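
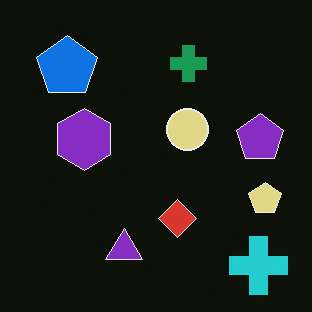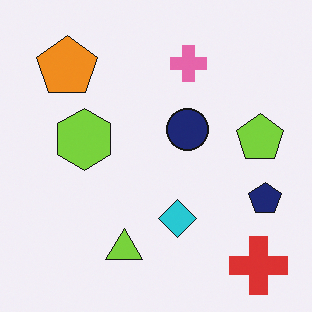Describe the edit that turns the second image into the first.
Color-inverted (negative).

The light background has become dark and every shape's color is its complement — a photographic negative.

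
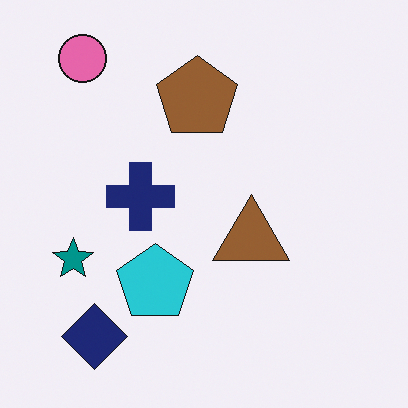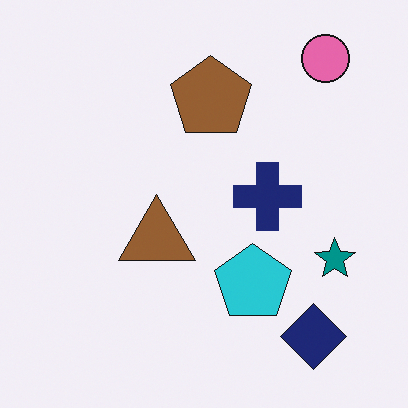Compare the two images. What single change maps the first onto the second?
Flipped horizontally (left ↔ right).

The teal star is in the left of the first image and the right of the second — shapes on opposite sides of the vertical midline have swapped in a mirror flip.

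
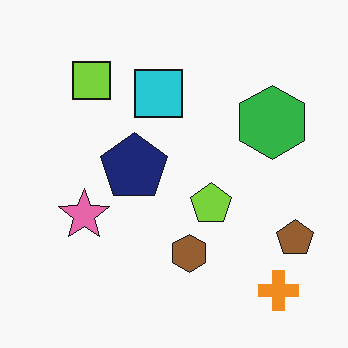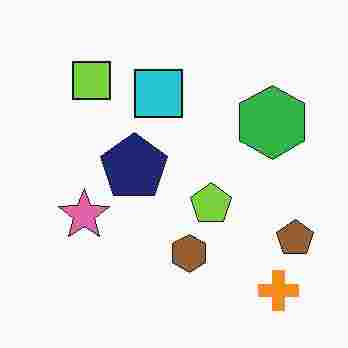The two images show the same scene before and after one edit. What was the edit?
The image was heavily JPEG-compressed with obvious blocking artifacts.

Blocky 8×8 compression artifacts appear around shape edges and the flat background shows ringing — characteristic JPEG degradation.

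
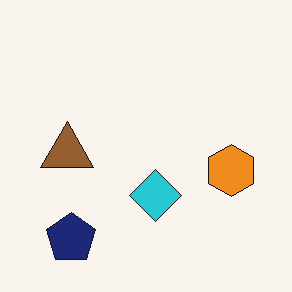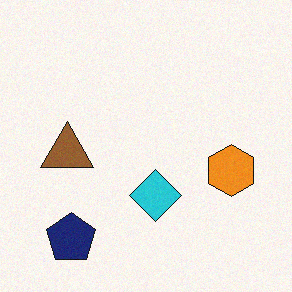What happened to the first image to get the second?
It was degraded with light additive noise.

Random speckle covers the whole image, including the flat background.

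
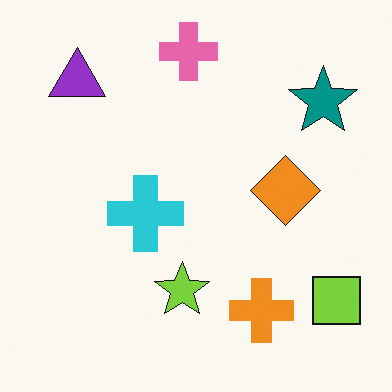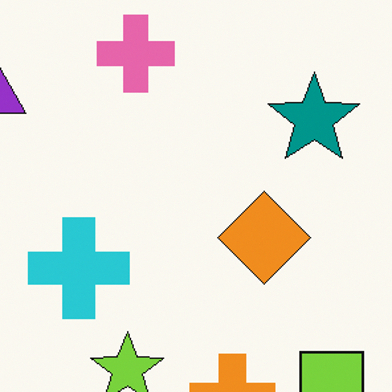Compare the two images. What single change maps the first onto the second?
The transformation is: cropped to a modestly smaller region and rescaled.

The visible shapes are larger and the field of view is narrower; shapes near the original edges may be partly or wholly outside the frame — a crop-and-rescale.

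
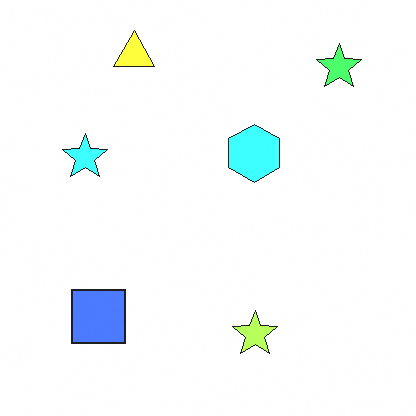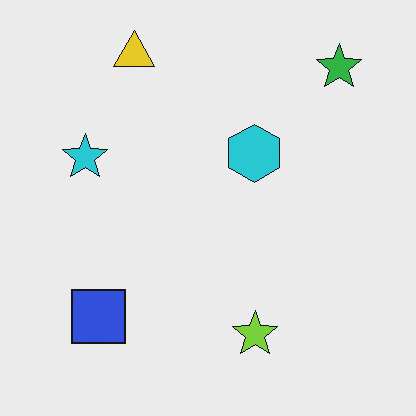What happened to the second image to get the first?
It was brightened a lot.

Every pixel — background and shapes alike — is uniformly brightened.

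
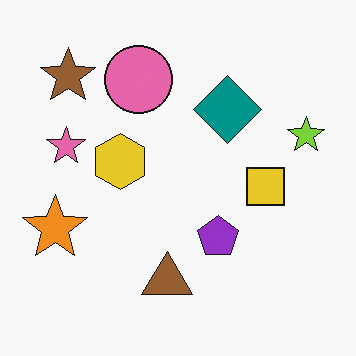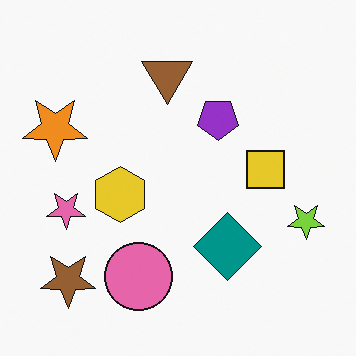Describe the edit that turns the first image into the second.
The image was flipped vertically (top ↔ bottom).

The brown star is in the top-left of the first image and the bottom-left of the second — shapes on opposite sides of the horizontal midline have swapped in a mirror flip.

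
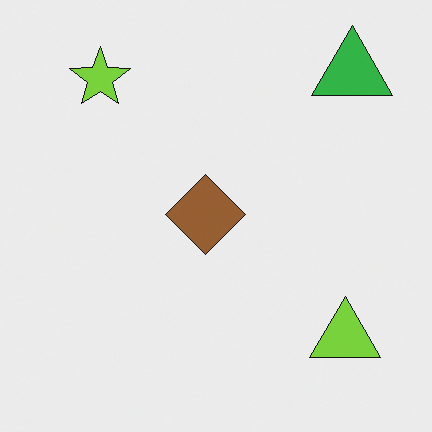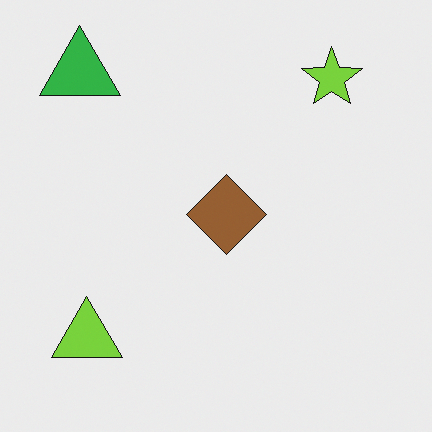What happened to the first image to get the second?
This is the original image flipped horizontally (left ↔ right).

The green triangle is in the top-right of the first image and the top-left of the second — shapes on opposite sides of the vertical midline have swapped in a mirror flip.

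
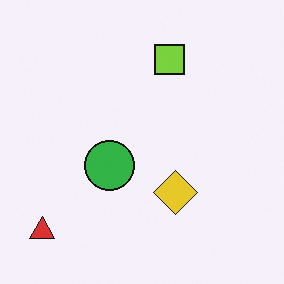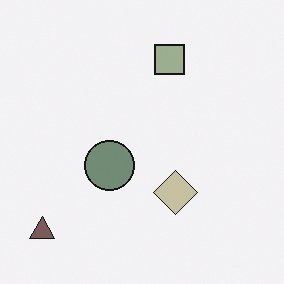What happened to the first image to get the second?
The second image is the first made much more muted (saturation change).

All colors are more muted and greyish — a global saturation change.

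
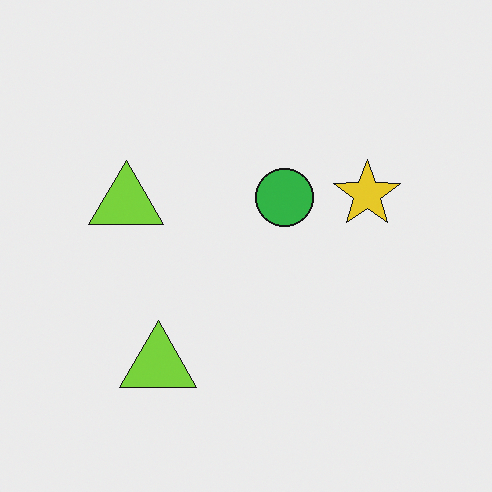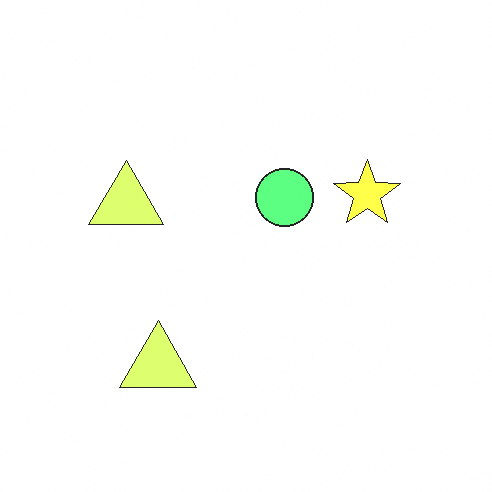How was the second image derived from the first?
This is the original image brightened a lot.

Every pixel — background and shapes alike — is uniformly brightened.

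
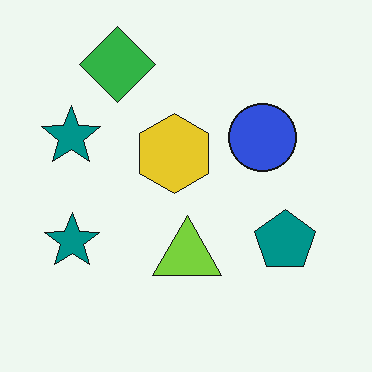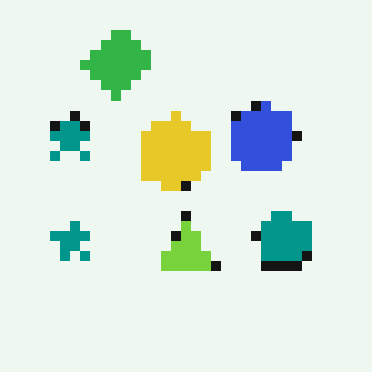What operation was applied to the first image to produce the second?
This is the original image coarsely pixelated.

Shapes are reduced to large square blocks; fine edges and outlines are lost — a downscale-then-upscale (mosaic) effect.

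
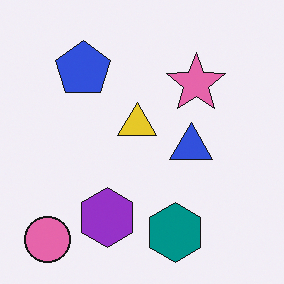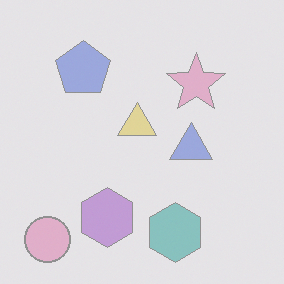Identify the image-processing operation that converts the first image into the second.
Washed out (contrast reduced).

Tones are pushed toward mid-grey across the whole image — a global contrast change.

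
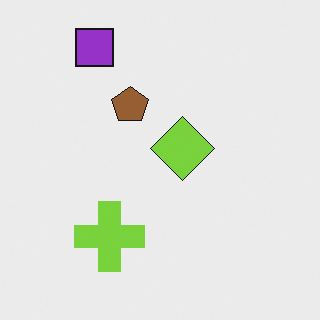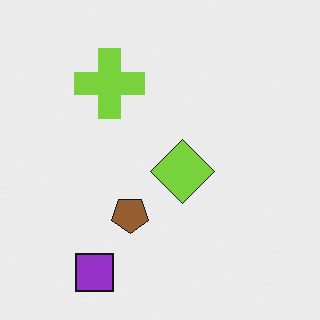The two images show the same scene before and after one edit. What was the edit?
Flipped vertically (top ↔ bottom).

The purple square is in the top-left of the first image and the bottom-left of the second — shapes on opposite sides of the horizontal midline have swapped in a mirror flip.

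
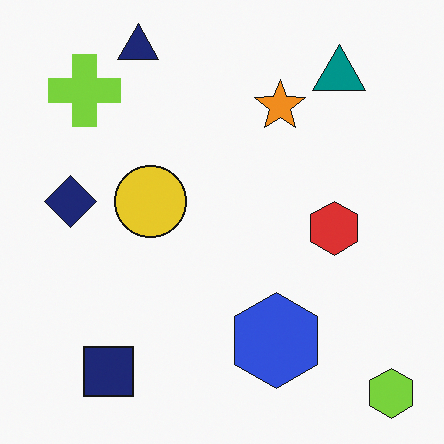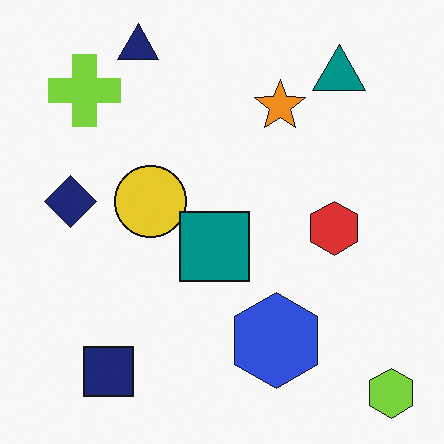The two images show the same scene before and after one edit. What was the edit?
Overlaid with an additional teal square.

A teal square appears in the second image that is absent from the first.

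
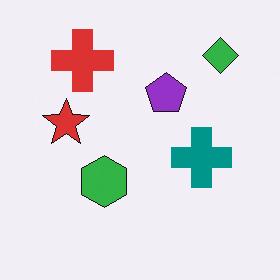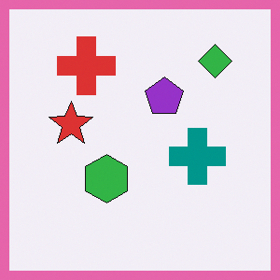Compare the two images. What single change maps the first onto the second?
Framed with a pink border.

A solid pink frame runs around the edge of the second image, with the content slightly shrunk inside it.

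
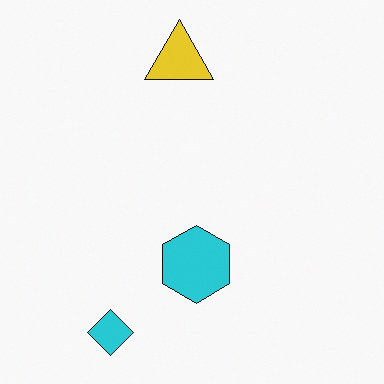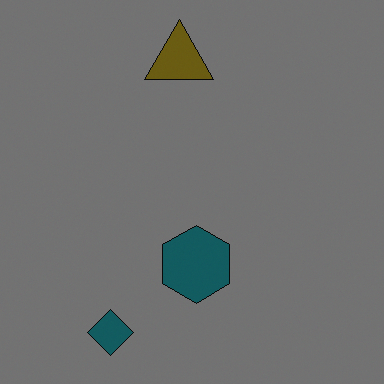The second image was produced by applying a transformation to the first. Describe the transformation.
This is the original image noticeably darkened.

Every pixel — background and shapes alike — is uniformly darkened.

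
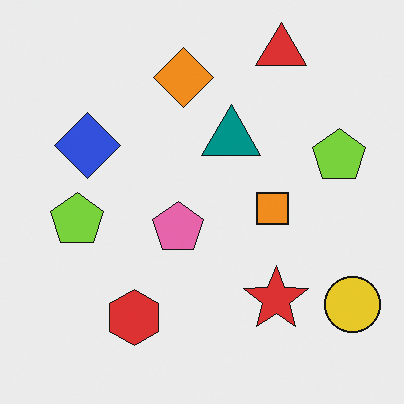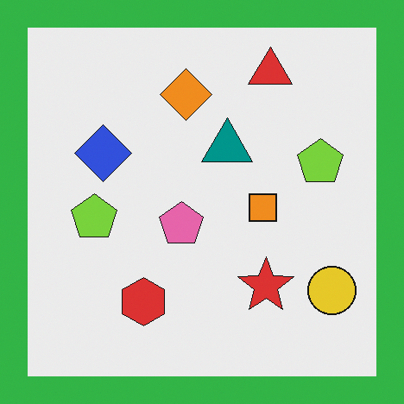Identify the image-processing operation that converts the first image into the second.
The second image is the first framed with a green border.

A solid green frame runs around the edge of the second image, with the content slightly shrunk inside it.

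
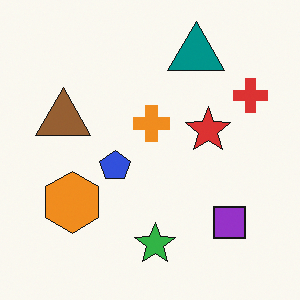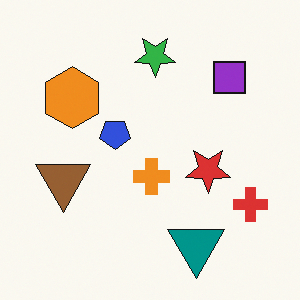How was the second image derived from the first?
The second image is the first flipped vertically (top ↔ bottom).

The teal triangle is in the top of the first image and the bottom of the second — shapes on opposite sides of the horizontal midline have swapped in a mirror flip.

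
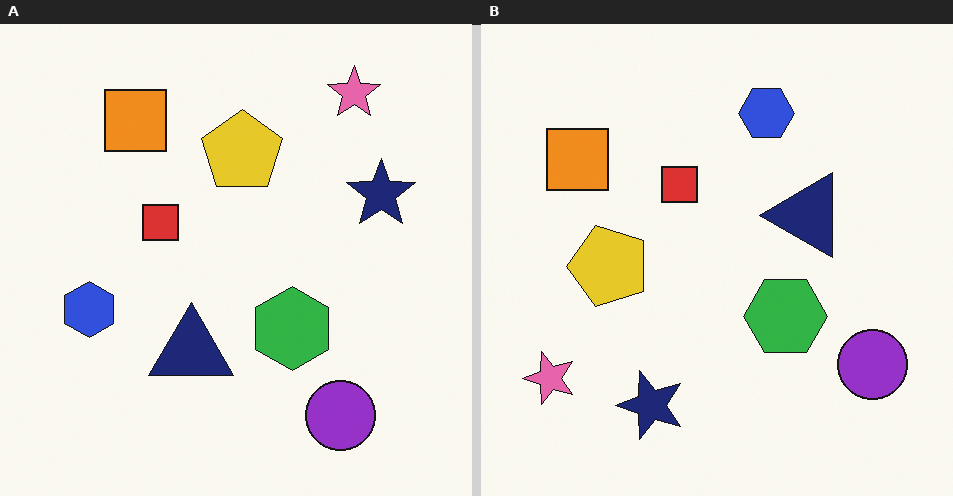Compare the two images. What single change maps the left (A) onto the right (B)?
The image was transposed (reflected across the top-left ↔ bottom-right diagonal).

Shapes have swapped their row and column positions — what was in the top-right is now in the bottom-left — a diagonal reflection.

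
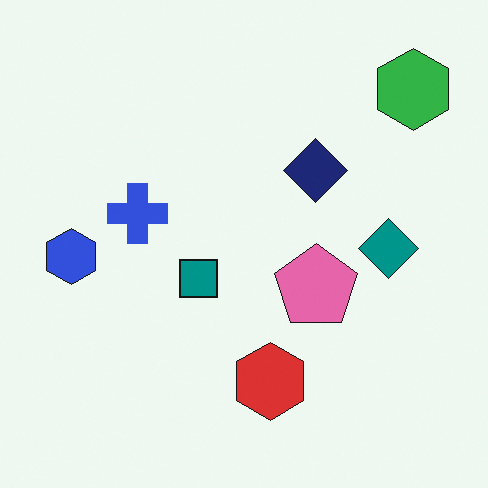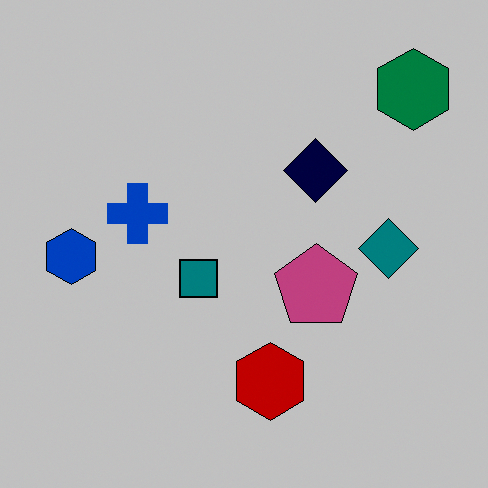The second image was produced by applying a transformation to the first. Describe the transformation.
The second image is the first heavily posterized to just a handful of flat colors.

Each flat color has snapped to a coarser quantized level — most visibly, the near-white background has dropped to a flat grey.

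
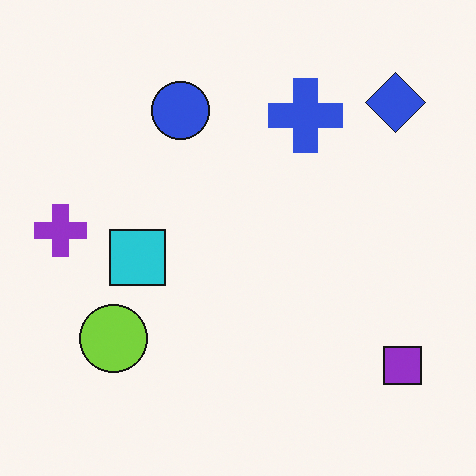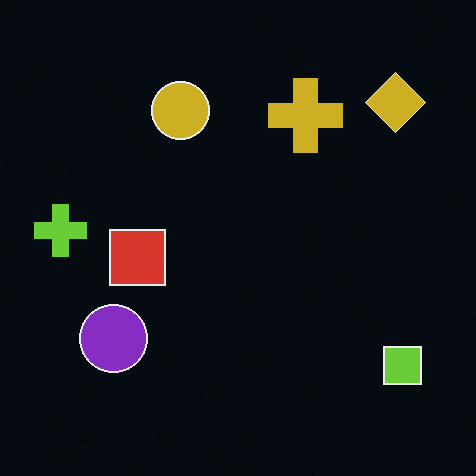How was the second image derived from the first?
Color-inverted (negative).

The light background has become dark and every shape's color is its complement — a photographic negative.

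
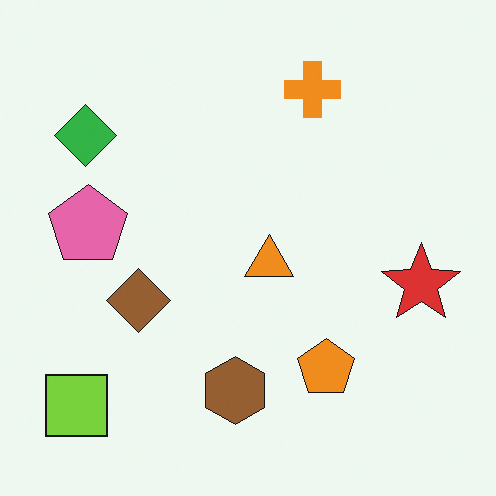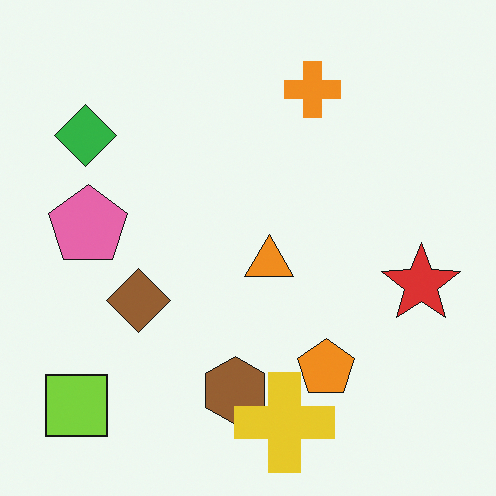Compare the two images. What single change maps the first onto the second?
Overlaid with an additional yellow cross.

A yellow cross appears in the second image that is absent from the first.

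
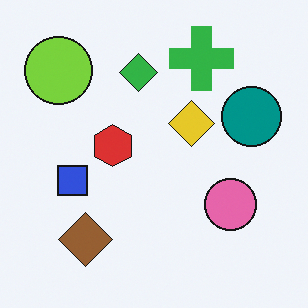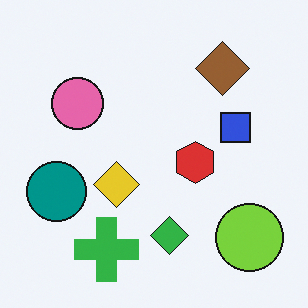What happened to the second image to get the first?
It was rotated 180°.

The lime circle sits in the bottom-right of the second image and the top-left of the first — consistent with a whole-image 180° rotation.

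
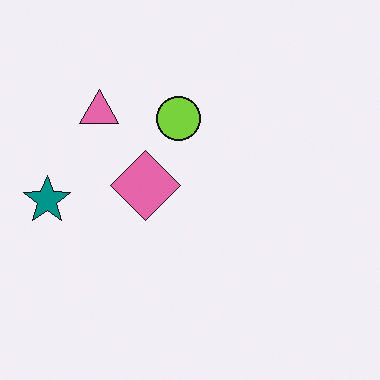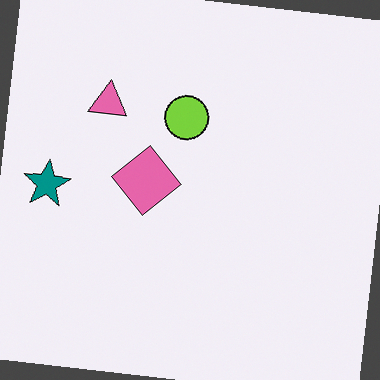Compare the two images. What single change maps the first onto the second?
This is the original image rotated clockwise by a slight angle.

Every shape is tilted by the same angle and the image corners show triangular fill wedges — a whole-image rotation by a non-right angle.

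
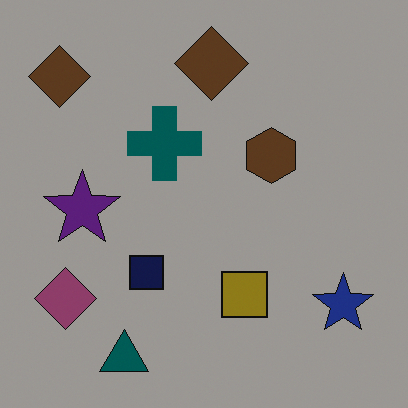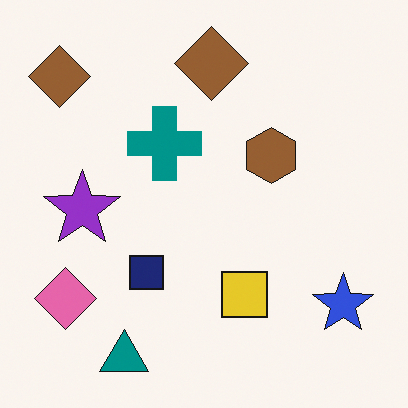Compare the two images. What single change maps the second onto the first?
Darkened a lot.

Every pixel — background and shapes alike — is uniformly darkened.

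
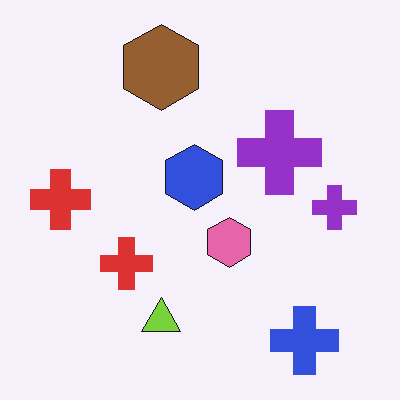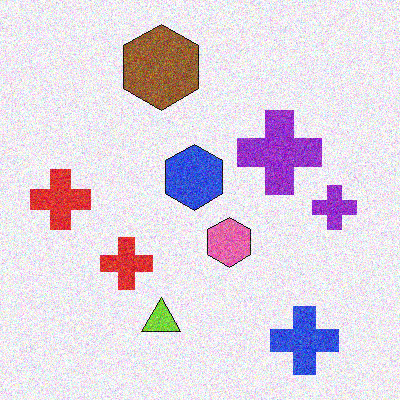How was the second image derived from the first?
The second image is the first degraded with visible gaussian noise.

Random speckle covers the whole image, including the flat background.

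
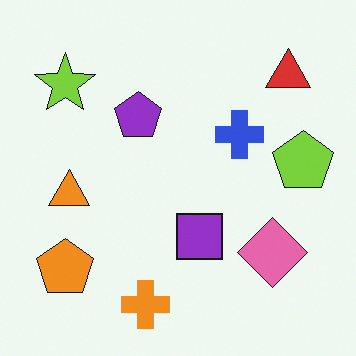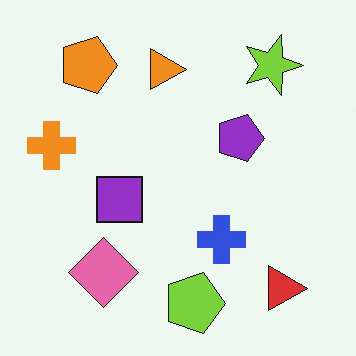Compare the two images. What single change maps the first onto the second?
This is the original image rotated 90° clockwise.

The red triangle sits in the top-right of the first image and the bottom-right of the second — consistent with a whole-image 90° clockwise rotation.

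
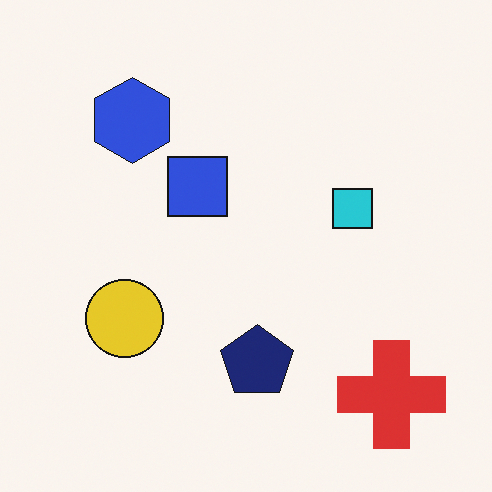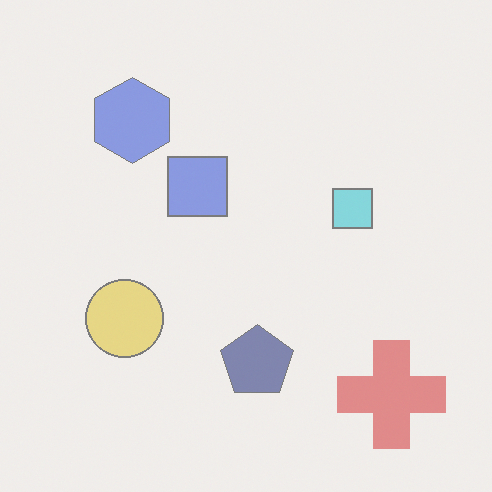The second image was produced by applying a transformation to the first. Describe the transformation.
The image was given much lower contrast.

Tones are pushed toward mid-grey across the whole image — a global contrast change.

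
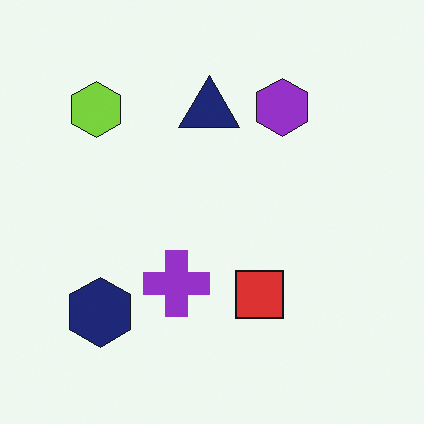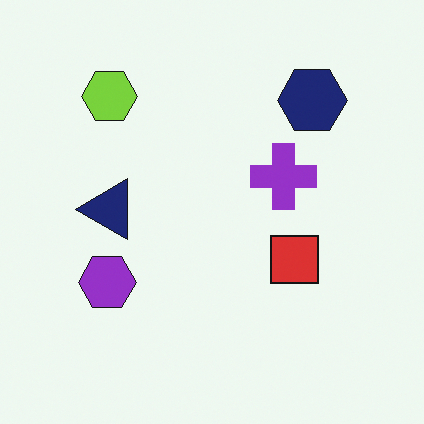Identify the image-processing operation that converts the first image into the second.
The image was transposed (reflected across the top-left ↔ bottom-right diagonal).

Shapes have swapped their row and column positions — what was in the top-right is now in the bottom-left — a diagonal reflection.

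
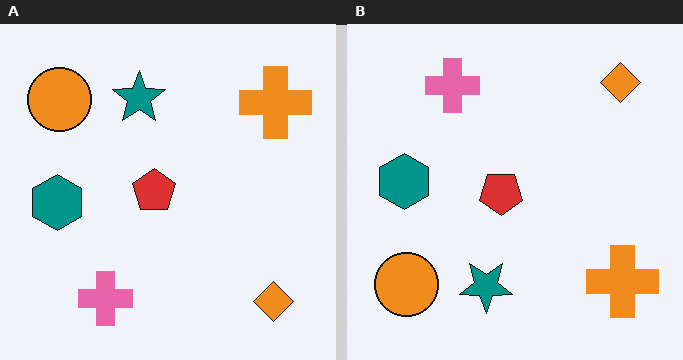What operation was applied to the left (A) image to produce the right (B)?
Flipped vertically (top ↔ bottom).

The orange diamond is in the bottom-right of the left (A) image and the top-right of the right (B) — shapes on opposite sides of the horizontal midline have swapped in a mirror flip.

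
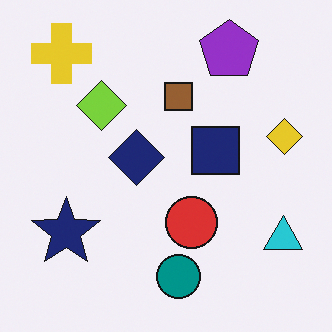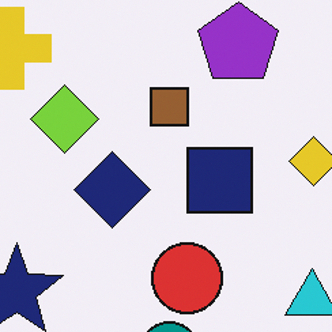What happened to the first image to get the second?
The transformation is: cropped slightly and scaled back up.

The visible shapes are larger and the field of view is narrower; shapes near the original edges may be partly or wholly outside the frame — a crop-and-rescale.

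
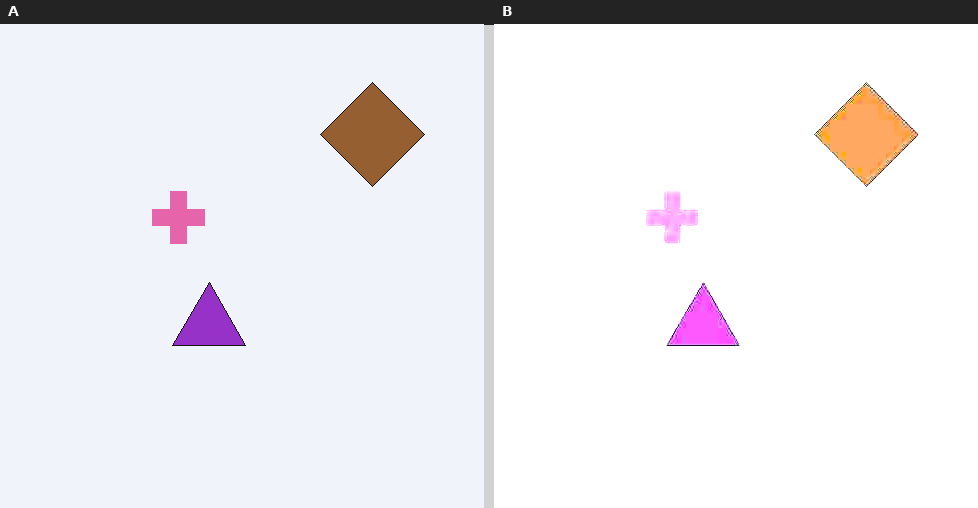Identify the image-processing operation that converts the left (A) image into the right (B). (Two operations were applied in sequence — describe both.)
The image was degraded with heavy JPEG compression, then brightened a lot.

Blocky 8×8 compression artifacts appear around shape edges and the flat background shows ringing — characteristic JPEG degradation. Every pixel — background and shapes alike — is uniformly brightened.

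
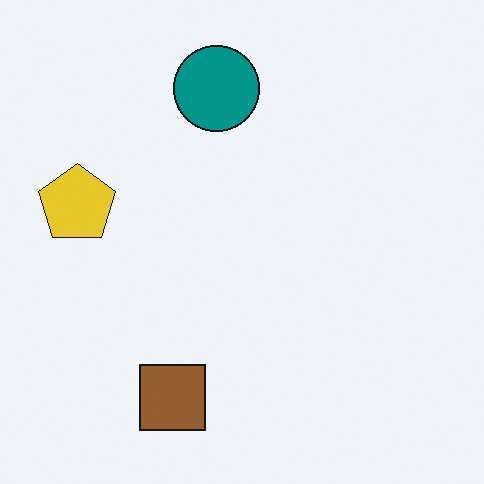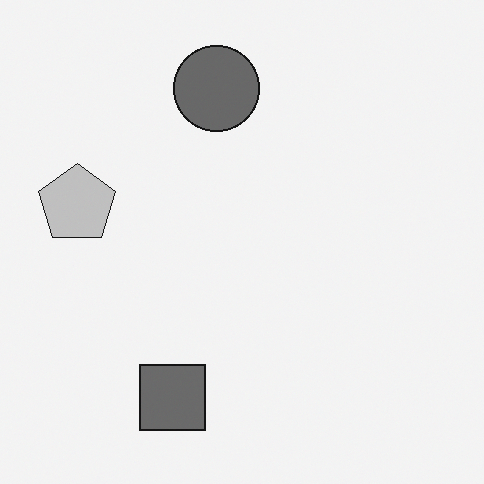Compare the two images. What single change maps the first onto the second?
The second image is the first converted to grayscale.

All color is removed — every shape is now a shade of grey.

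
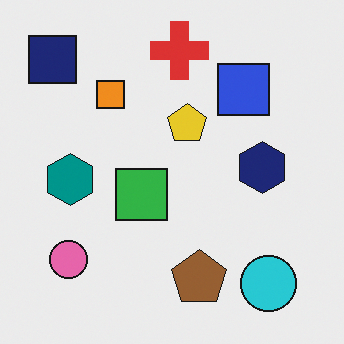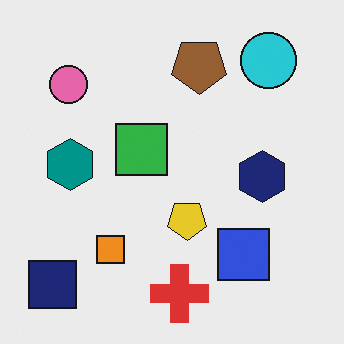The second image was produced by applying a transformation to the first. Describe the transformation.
The second image is the first flipped vertically (top ↔ bottom).

The red cross is in the top of the first image and the bottom of the second — shapes on opposite sides of the horizontal midline have swapped in a mirror flip.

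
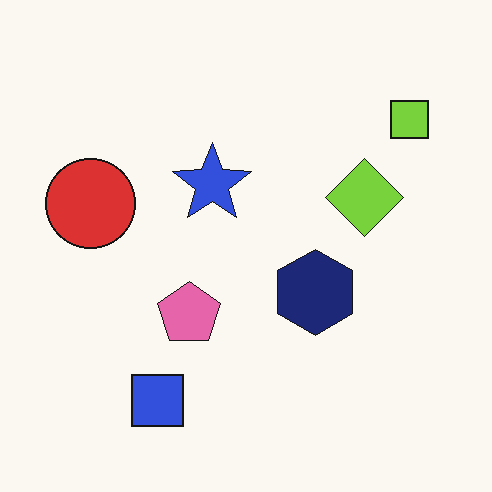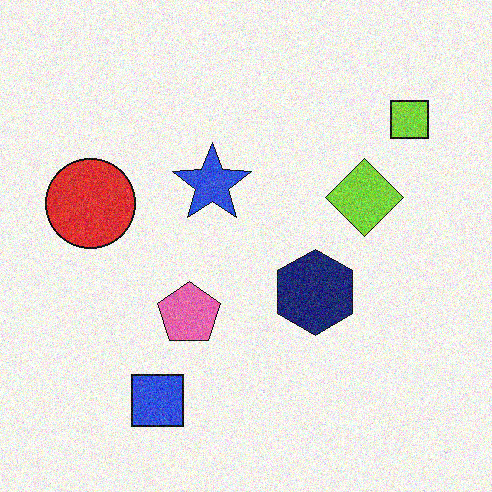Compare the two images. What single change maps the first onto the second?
The transformation is: degraded with moderate additive noise.

Random speckle covers the whole image, including the flat background.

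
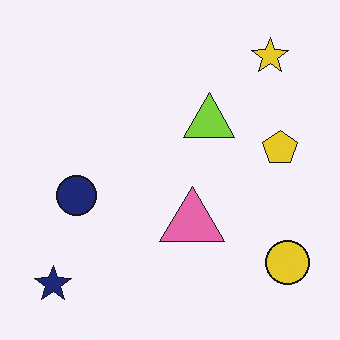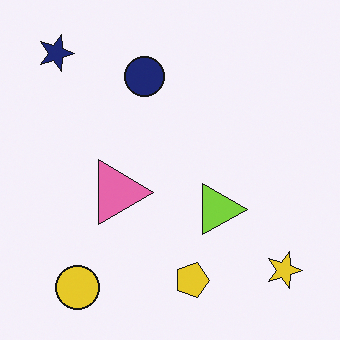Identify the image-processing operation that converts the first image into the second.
The image was rotated 90° clockwise.

The navy star sits in the bottom-left of the first image and the top-left of the second — consistent with a whole-image 90° clockwise rotation.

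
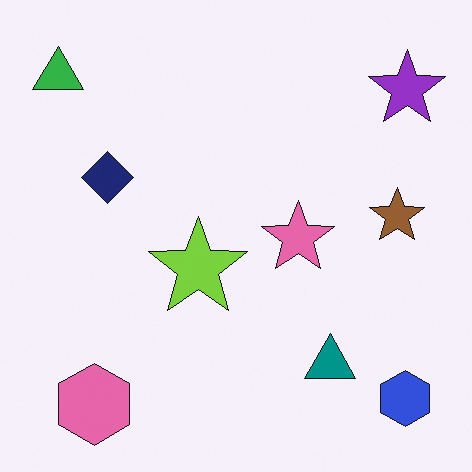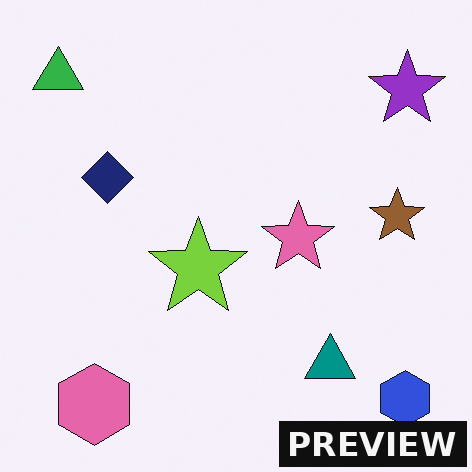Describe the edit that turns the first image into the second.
The image was watermarked with the text "PREVIEW" in the lower-right corner.

A dark label reading "PREVIEW" appears in the lower-right corner.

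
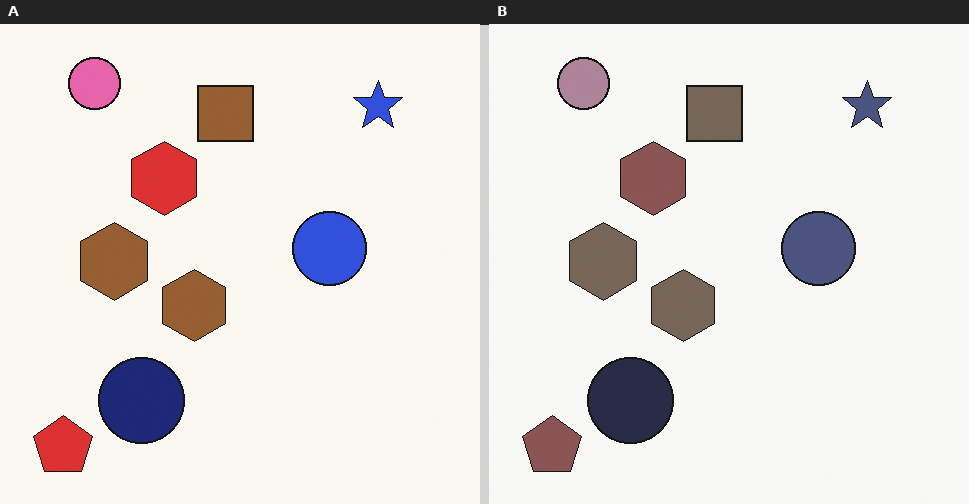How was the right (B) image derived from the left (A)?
The right (B) image is the left (A) heavily desaturated.

All colors are more muted and greyish — a global saturation change.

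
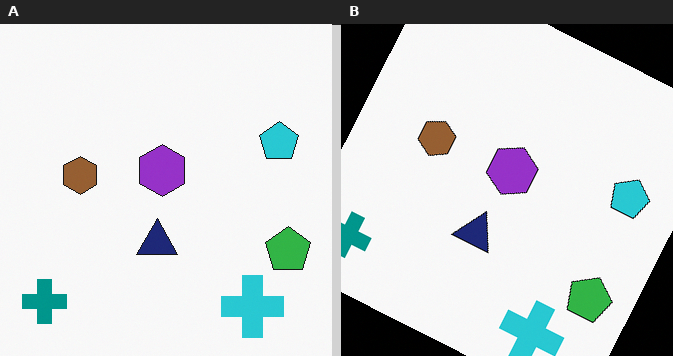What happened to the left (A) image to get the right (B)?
The transformation is: rotated clockwise by a clearly visible amount.

Every shape is tilted by the same angle and the image corners show triangular fill wedges — a whole-image rotation by a non-right angle.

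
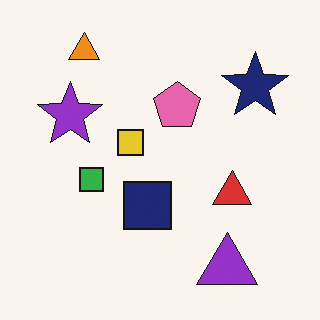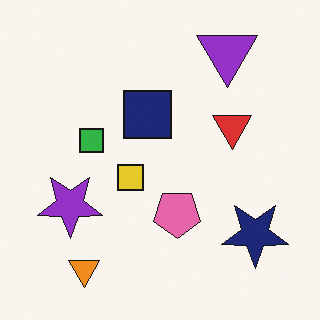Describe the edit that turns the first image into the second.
This is the original image flipped vertically (top ↔ bottom).

The orange triangle is in the top-left of the first image and the bottom-left of the second — shapes on opposite sides of the horizontal midline have swapped in a mirror flip.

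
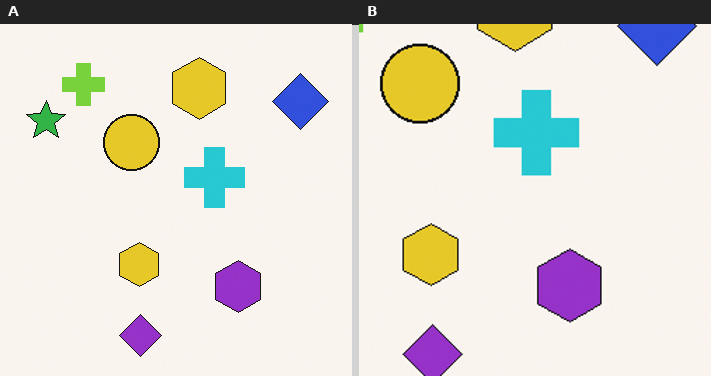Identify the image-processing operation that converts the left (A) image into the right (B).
The transformation is: cropped slightly and scaled back up.

The visible shapes are larger and the field of view is narrower; shapes near the original edges may be partly or wholly outside the frame — a crop-and-rescale.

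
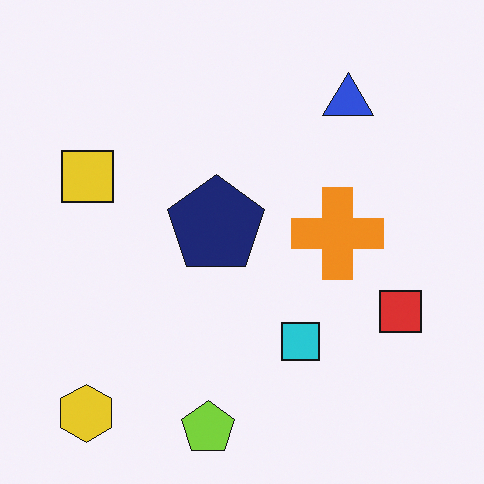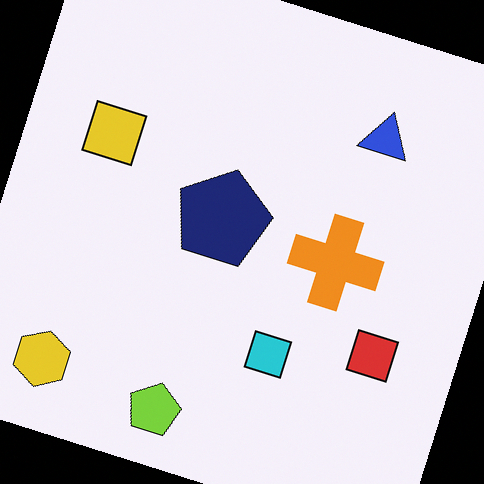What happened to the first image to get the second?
Rotated clockwise by a clearly visible amount.

Every shape is tilted by the same angle and the image corners show triangular fill wedges — a whole-image rotation by a non-right angle.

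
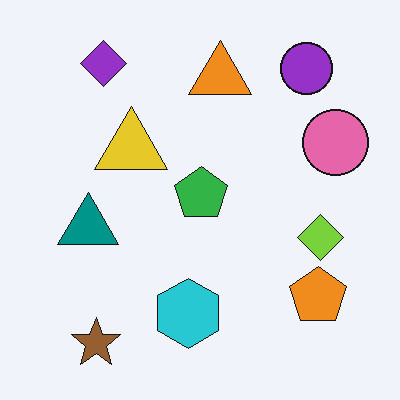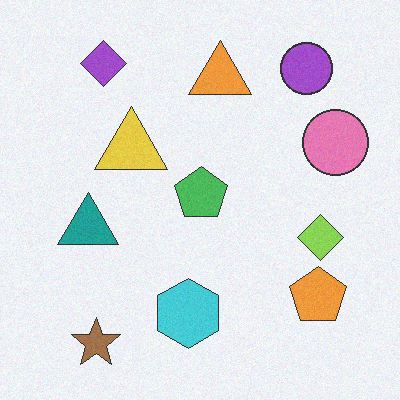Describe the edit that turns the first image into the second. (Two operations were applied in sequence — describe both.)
The second image is the first given slightly reduced contrast, then degraded with light additive noise.

Tones are pushed toward mid-grey across the whole image — a global contrast change. Random speckle covers the whole image, including the flat background.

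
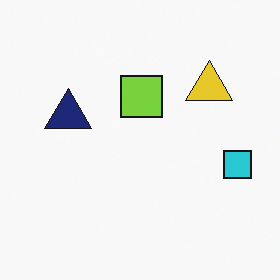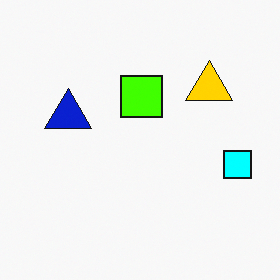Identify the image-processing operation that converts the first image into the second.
The image was made much more vivid (saturation change).

All colors are more vivid — a global saturation change.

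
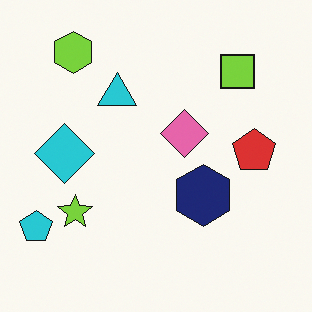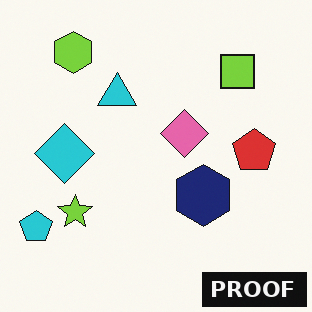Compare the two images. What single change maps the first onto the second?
The transformation is: watermarked with the text "PROOF" in the lower-right corner.

A dark label reading "PROOF" appears in the lower-right corner.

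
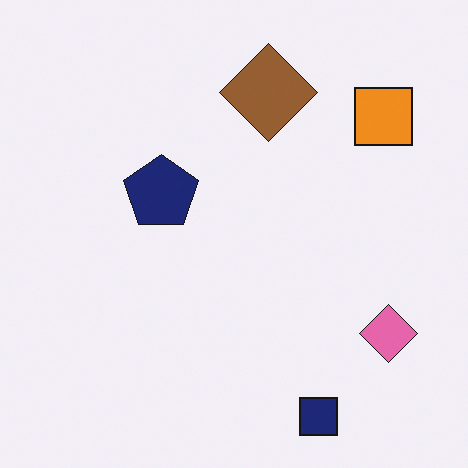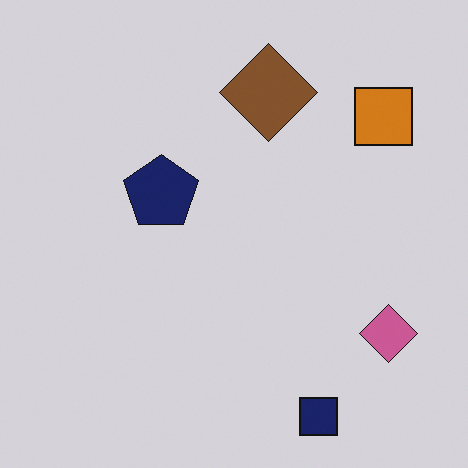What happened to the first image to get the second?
It was slightly darkened.

Every pixel — background and shapes alike — is uniformly darkened.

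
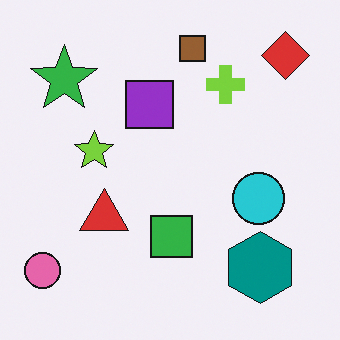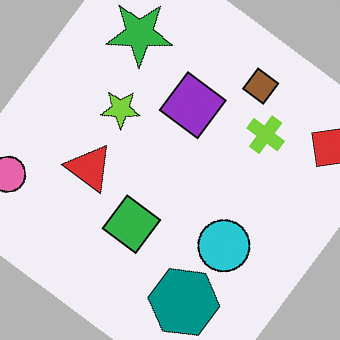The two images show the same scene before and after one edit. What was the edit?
The image was rotated clockwise by a large amount — several tens of degrees.

Every shape is tilted by the same angle and the image corners show triangular fill wedges — a whole-image rotation by a non-right angle.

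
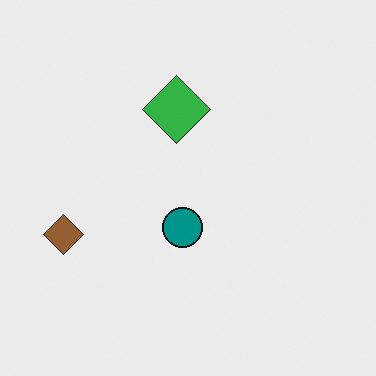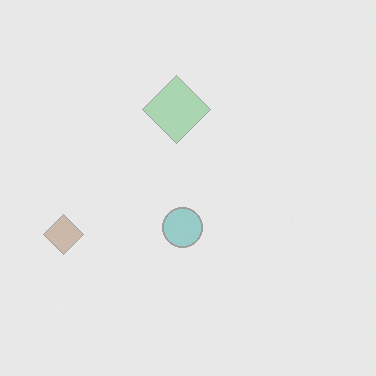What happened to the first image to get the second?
The second image is the first given much lower contrast.

Tones are pushed toward mid-grey across the whole image — a global contrast change.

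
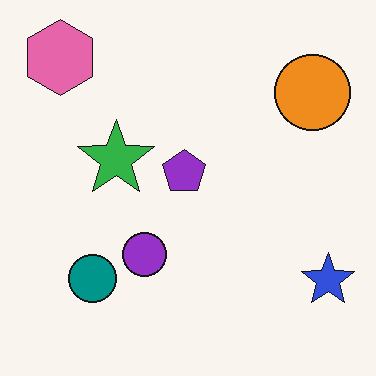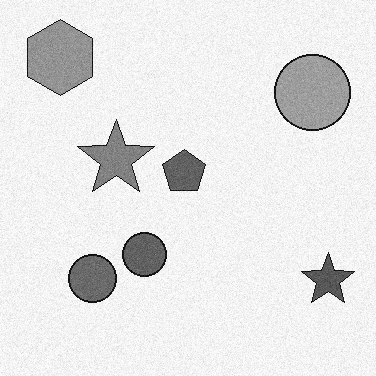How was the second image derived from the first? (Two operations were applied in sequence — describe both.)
The transformation is: degraded with a light layer of grain, then converted to grayscale.

Random speckle covers the whole image, including the flat background. All color is removed — every shape is now a shade of grey.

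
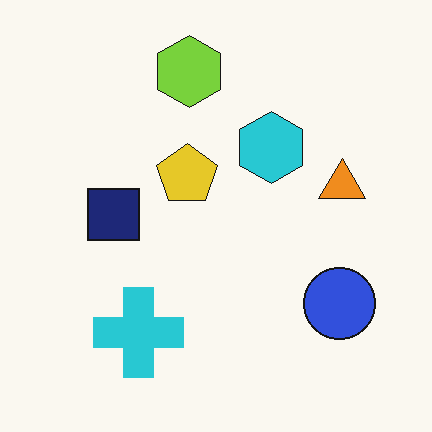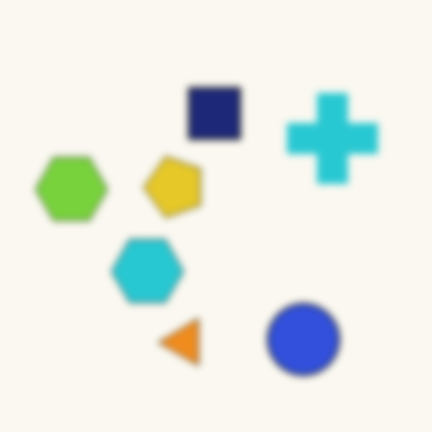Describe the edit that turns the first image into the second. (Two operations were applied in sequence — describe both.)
The image was transposed (reflected across the top-left ↔ bottom-right diagonal), then noticeably gaussian-blurred.

Shapes have swapped their row and column positions — what was in the top-right is now in the bottom-left — a diagonal reflection. Shape edges and outlines are uniformly softened across the whole image.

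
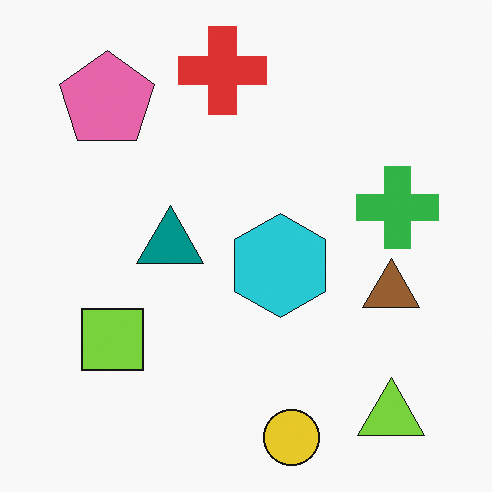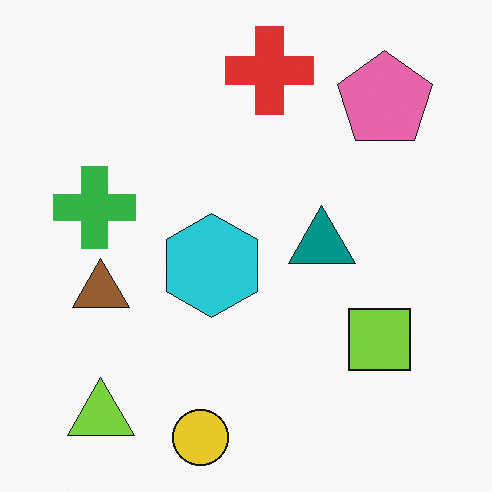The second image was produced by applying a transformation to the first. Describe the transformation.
The image was flipped horizontally (left ↔ right).

The green cross is in the right of the first image and the left of the second — shapes on opposite sides of the vertical midline have swapped in a mirror flip.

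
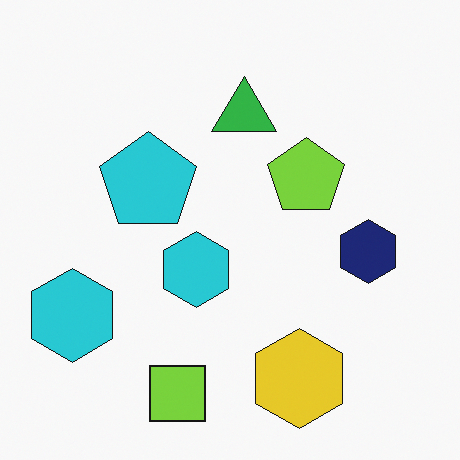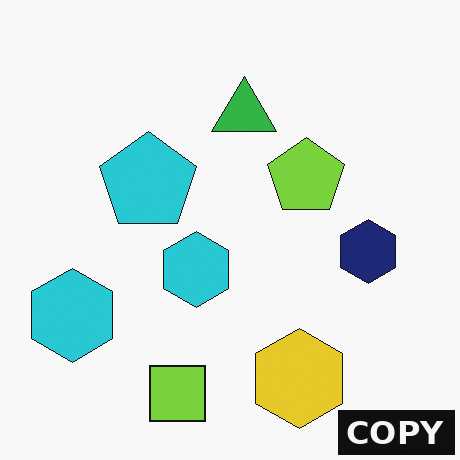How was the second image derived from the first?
It was watermarked with the text "COPY" in the lower-right corner.

A dark label reading "COPY" appears in the lower-right corner.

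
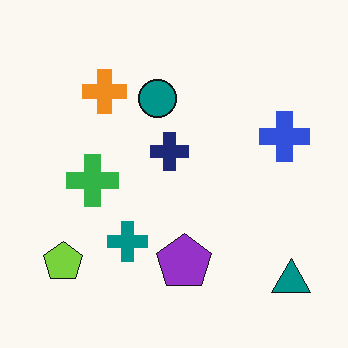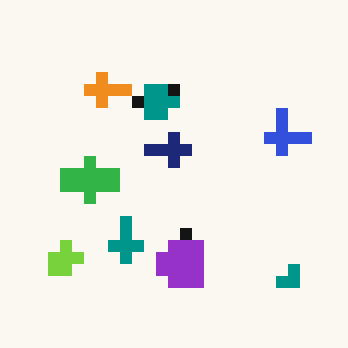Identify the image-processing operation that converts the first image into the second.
It was heavily pixelated into large blocks.

Shapes are reduced to large square blocks; fine edges and outlines are lost — a downscale-then-upscale (mosaic) effect.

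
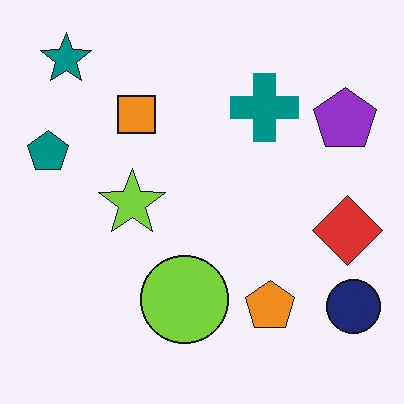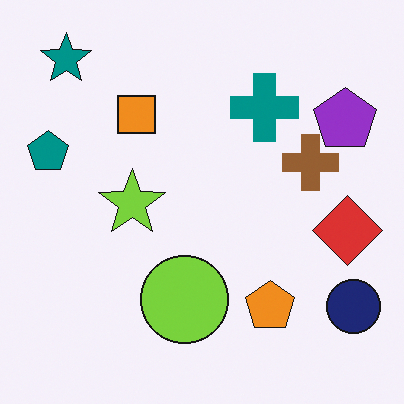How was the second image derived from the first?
It was overlaid with an additional brown cross.

A brown cross appears in the second image that is absent from the first.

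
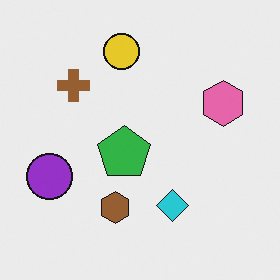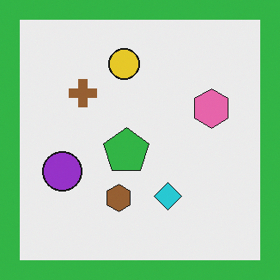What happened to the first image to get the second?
This is the original image framed with a green border.

A solid green frame runs around the edge of the second image, with the content slightly shrunk inside it.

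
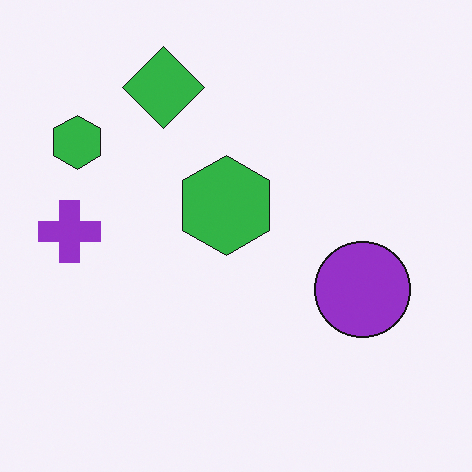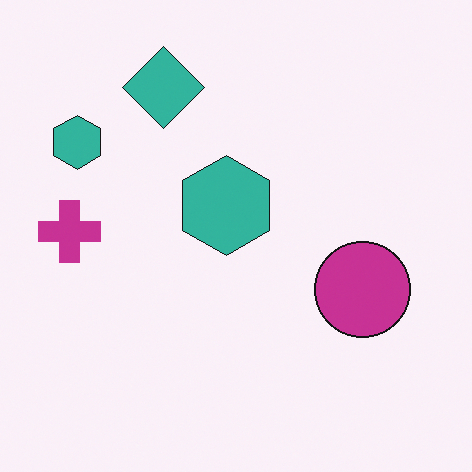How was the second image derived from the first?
The second image is the first hue-shifted slightly.

Every shape's color has rotated by the same amount around the hue wheel — a uniform hue shift.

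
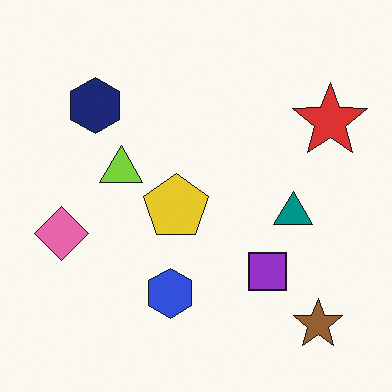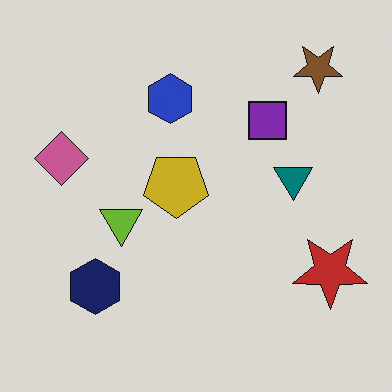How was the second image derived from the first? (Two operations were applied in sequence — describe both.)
The transformation is: flipped vertically (top ↔ bottom), then darkened a little.

The brown star is in the bottom-right of the first image and the top-right of the second — shapes on opposite sides of the horizontal midline have swapped in a mirror flip. Every pixel — background and shapes alike — is uniformly darkened.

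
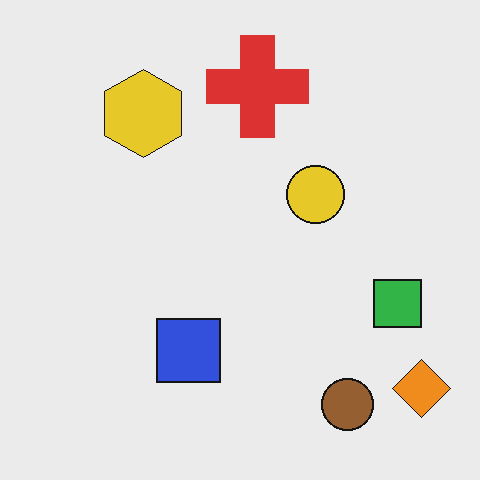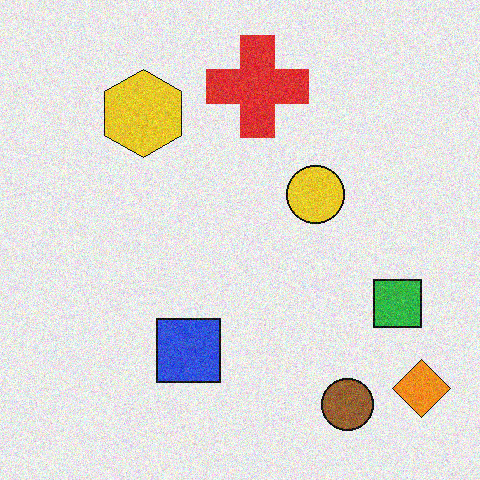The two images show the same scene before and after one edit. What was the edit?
Degraded with moderate additive noise.

Random speckle covers the whole image, including the flat background.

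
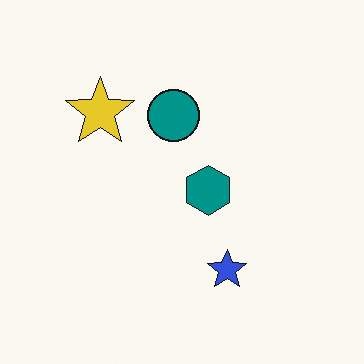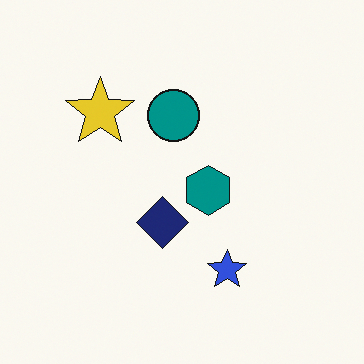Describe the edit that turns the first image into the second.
The second image is the first overlaid with an additional navy diamond.

A navy diamond appears in the second image that is absent from the first.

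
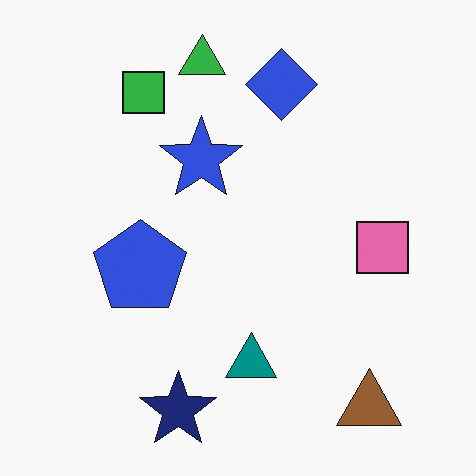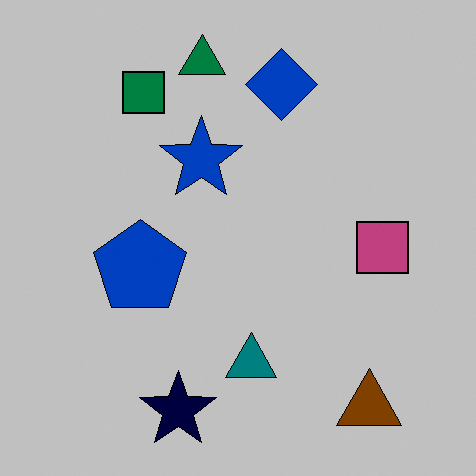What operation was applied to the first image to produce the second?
Heavily posterized to just a handful of flat colors.

Each flat color has snapped to a coarser quantized level — most visibly, the near-white background has dropped to a flat grey.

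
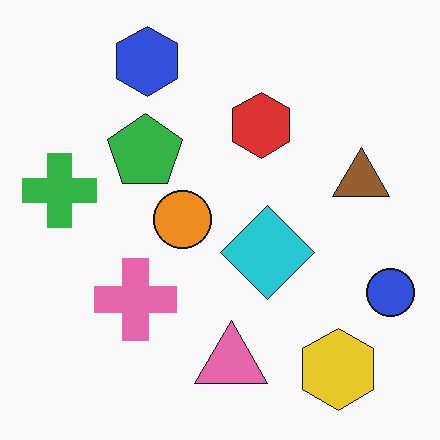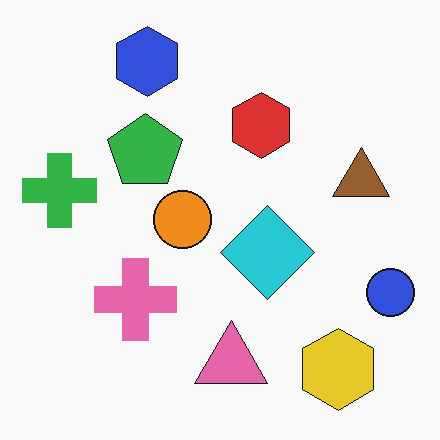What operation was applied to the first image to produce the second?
Given moderate JPEG compression.

Blocky 8×8 compression artifacts appear around shape edges and the flat background shows ringing — characteristic JPEG degradation.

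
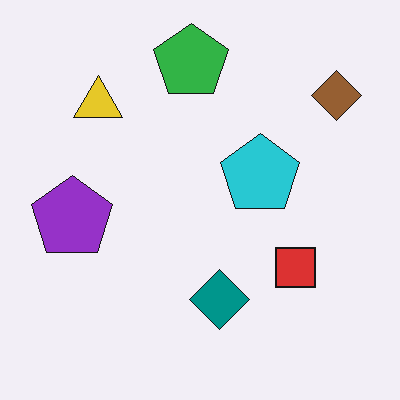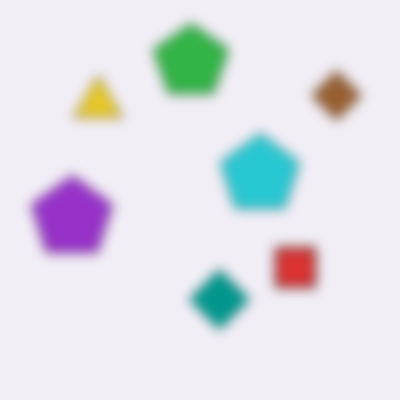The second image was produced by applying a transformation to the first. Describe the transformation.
The image was heavily blurred.

Shape edges and outlines are uniformly softened across the whole image.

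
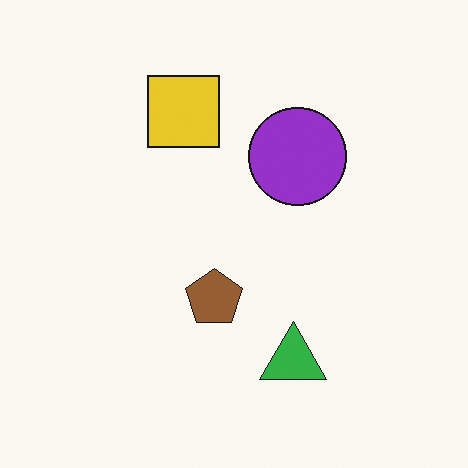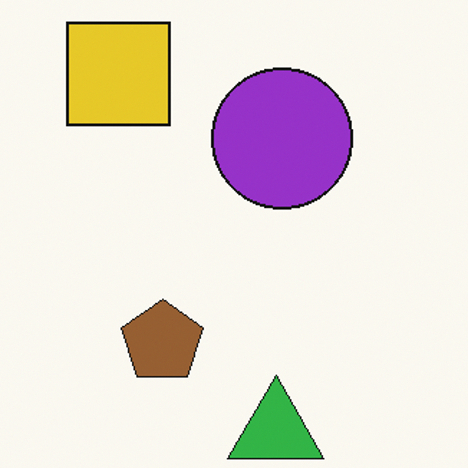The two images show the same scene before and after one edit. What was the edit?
The image was cropped slightly and scaled back up.

The visible shapes are larger and the field of view is narrower; shapes near the original edges may be partly or wholly outside the frame — a crop-and-rescale.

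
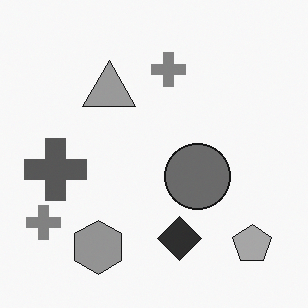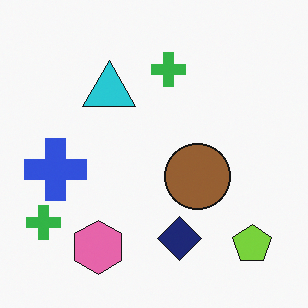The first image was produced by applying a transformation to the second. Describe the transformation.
The transformation is: converted to grayscale.

All color is removed — every shape is now a shade of grey.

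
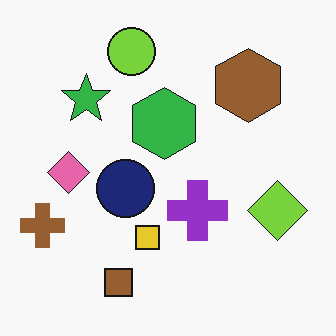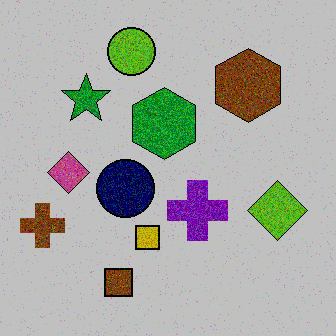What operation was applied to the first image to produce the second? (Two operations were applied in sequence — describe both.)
The transformation is: degraded with visible gaussian noise, then heavily posterized to just a handful of flat colors.

Random speckle covers the whole image, including the flat background. Each flat color has snapped to a coarser quantized level — most visibly, the near-white background has dropped to a flat grey.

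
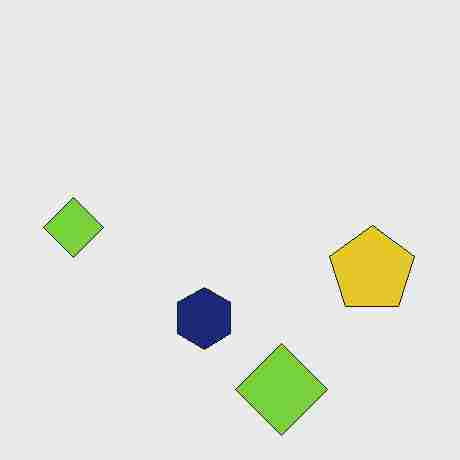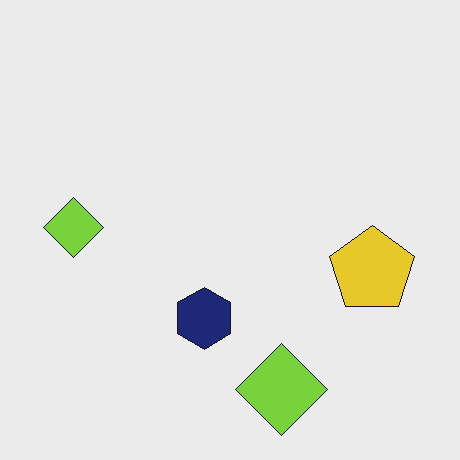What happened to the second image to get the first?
The first image is the second heavily JPEG-compressed with obvious blocking artifacts.

Blocky 8×8 compression artifacts appear around shape edges and the flat background shows ringing — characteristic JPEG degradation.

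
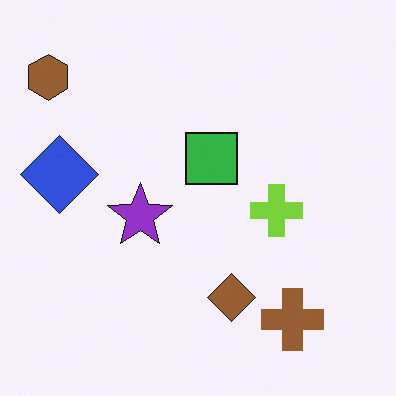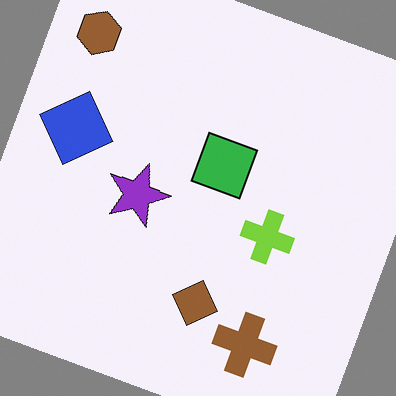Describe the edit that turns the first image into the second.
This is the original image rotated clockwise by a moderate amount.

Every shape is tilted by the same angle and the image corners show triangular fill wedges — a whole-image rotation by a non-right angle.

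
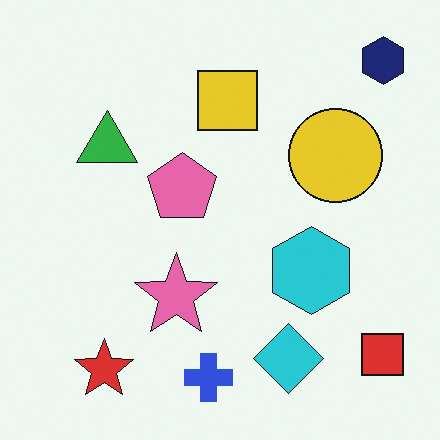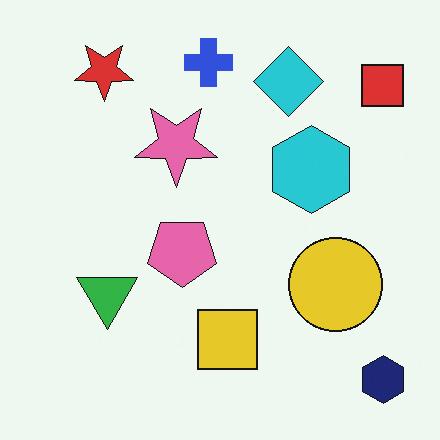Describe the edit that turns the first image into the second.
The second image is the first flipped vertically (top ↔ bottom).

The navy hexagon is in the top-right of the first image and the bottom-right of the second — shapes on opposite sides of the horizontal midline have swapped in a mirror flip.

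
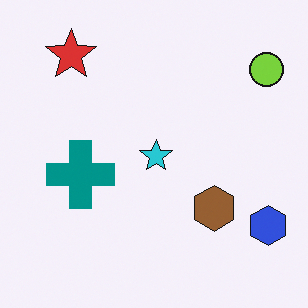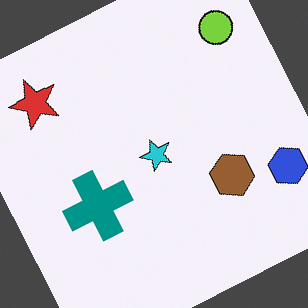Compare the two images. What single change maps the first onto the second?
It was rotated counter-clockwise by a clearly visible amount.

Every shape is tilted by the same angle and the image corners show triangular fill wedges — a whole-image rotation by a non-right angle.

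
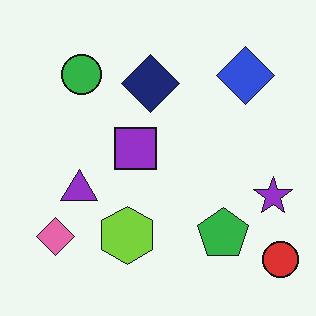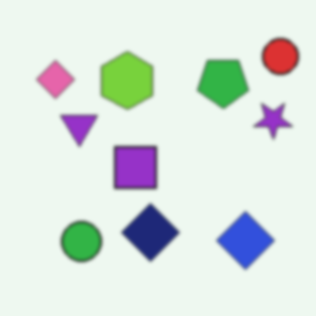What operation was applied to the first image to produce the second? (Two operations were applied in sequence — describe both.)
The second image is the first slightly softened, then flipped vertically (top ↔ bottom).

Shape edges and outlines are uniformly softened across the whole image. The red circle is in the bottom-right of the first image and the top-right of the second — shapes on opposite sides of the horizontal midline have swapped in a mirror flip.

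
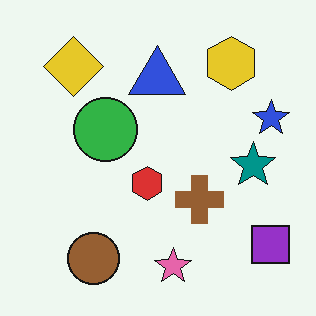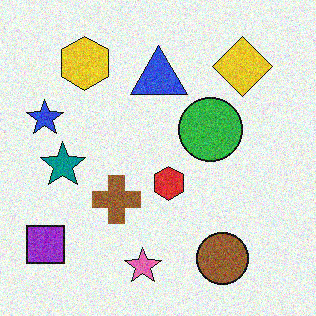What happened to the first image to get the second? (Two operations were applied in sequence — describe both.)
This is the original image flipped horizontally (left ↔ right), then degraded with visible gaussian noise.

The blue star is in the right of the first image and the left of the second — shapes on opposite sides of the vertical midline have swapped in a mirror flip. Random speckle covers the whole image, including the flat background.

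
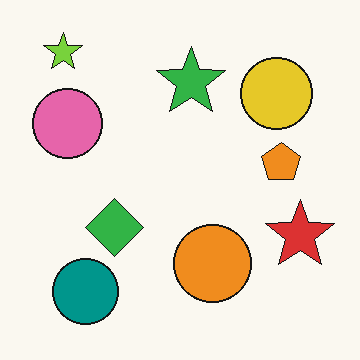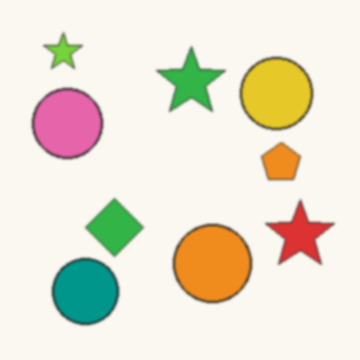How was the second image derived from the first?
Lightly blurred.

Shape edges and outlines are uniformly softened across the whole image.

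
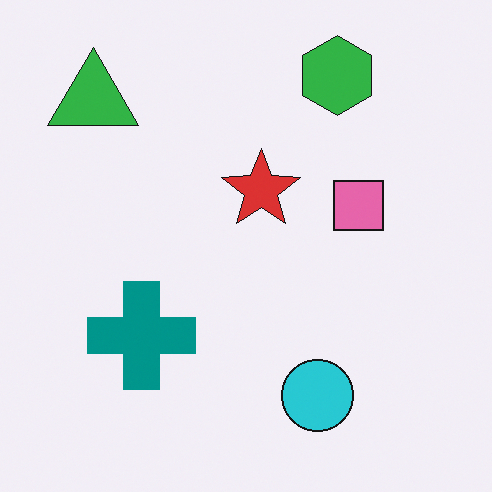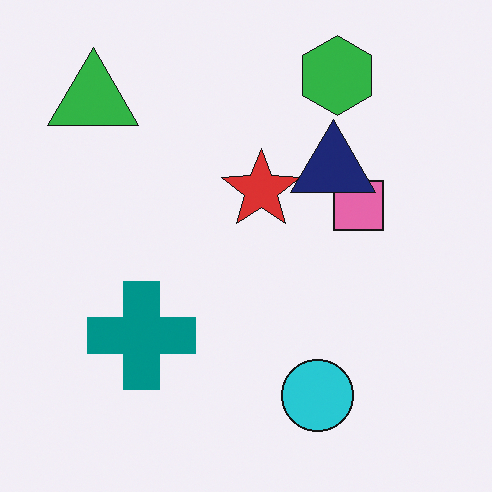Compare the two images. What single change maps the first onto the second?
The second image is the first overlaid with an additional navy triangle.

A navy triangle appears in the second image that is absent from the first.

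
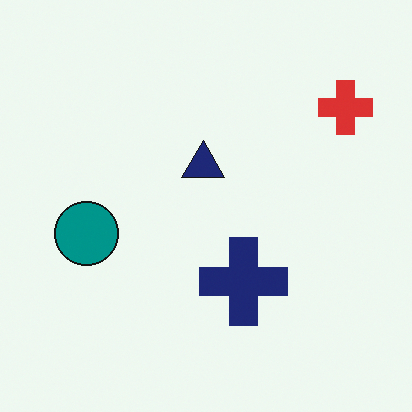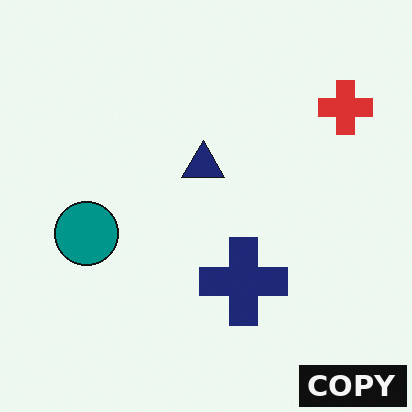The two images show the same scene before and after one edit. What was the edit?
Watermarked with the text "COPY" in the lower-right corner.

A dark label reading "COPY" appears in the lower-right corner.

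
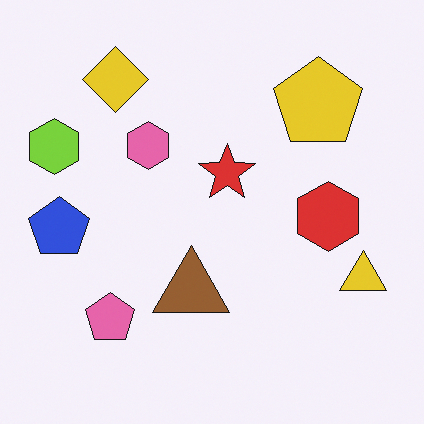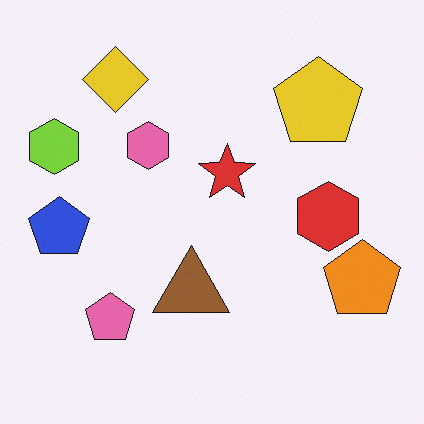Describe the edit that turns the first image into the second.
Overlaid with an additional orange pentagon.

An orange pentagon appears in the second image that is absent from the first.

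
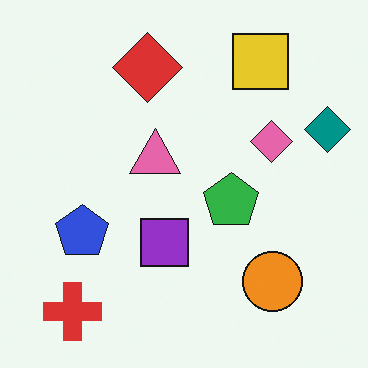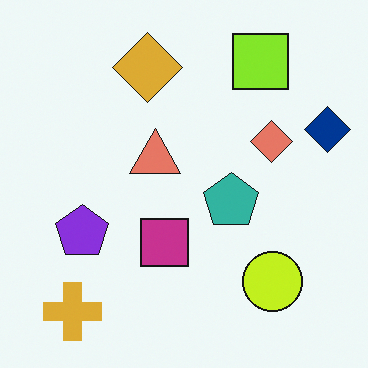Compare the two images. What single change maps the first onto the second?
The second image is the first hue-shifted slightly.

Every shape's color has rotated by the same amount around the hue wheel — a uniform hue shift.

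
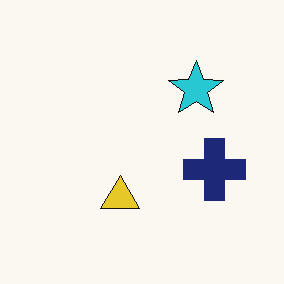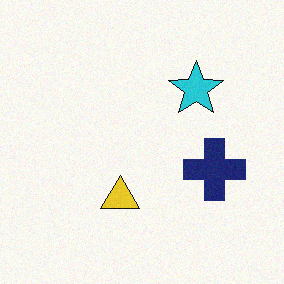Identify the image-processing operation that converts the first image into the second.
It was degraded with subtle gaussian noise.

Random speckle covers the whole image, including the flat background.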